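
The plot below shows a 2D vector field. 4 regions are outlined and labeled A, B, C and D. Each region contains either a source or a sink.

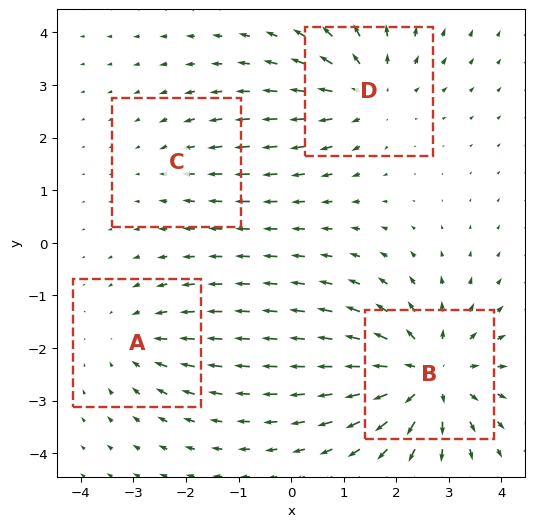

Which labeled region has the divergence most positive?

B

Divergence at each region's feature centre — A: about -3, B: about +6, C: about -2, D: about +4. Region B is most positive.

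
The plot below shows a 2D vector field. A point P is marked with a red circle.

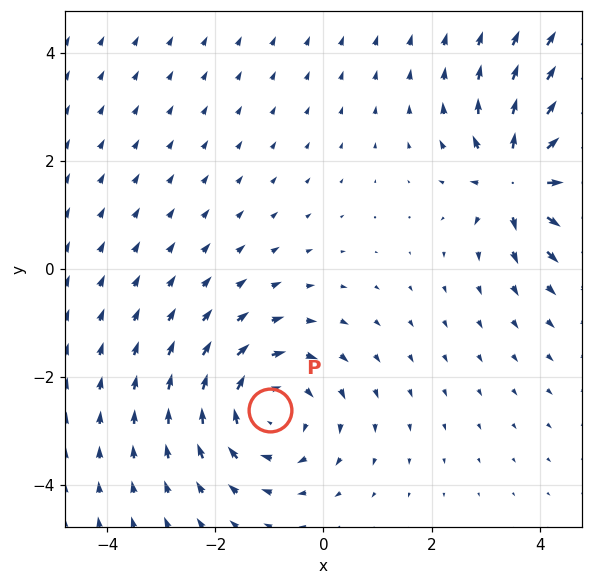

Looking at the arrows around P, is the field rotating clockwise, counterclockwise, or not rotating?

Near P at (-1.0, -2.6) the arrows circulate clockwise. The curl (z-component) there is about -4; negative curl means clockwise rotation.

clockwise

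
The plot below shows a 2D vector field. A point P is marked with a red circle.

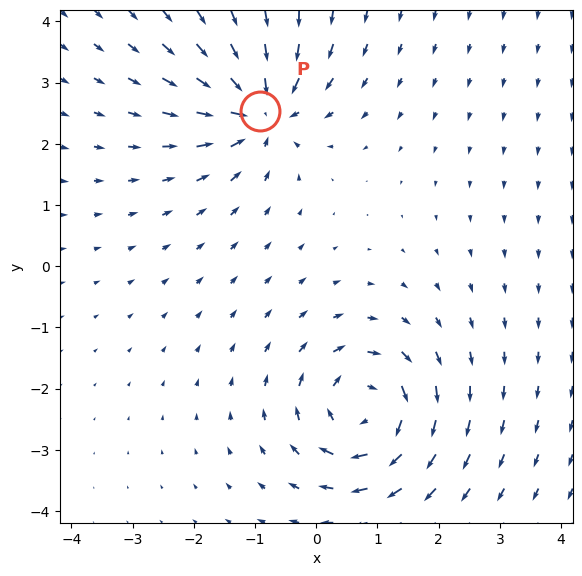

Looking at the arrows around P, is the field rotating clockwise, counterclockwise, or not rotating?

not rotating

Near P at (-0.9, 2.5) the arrows show no circulation. The curl there is ≈0.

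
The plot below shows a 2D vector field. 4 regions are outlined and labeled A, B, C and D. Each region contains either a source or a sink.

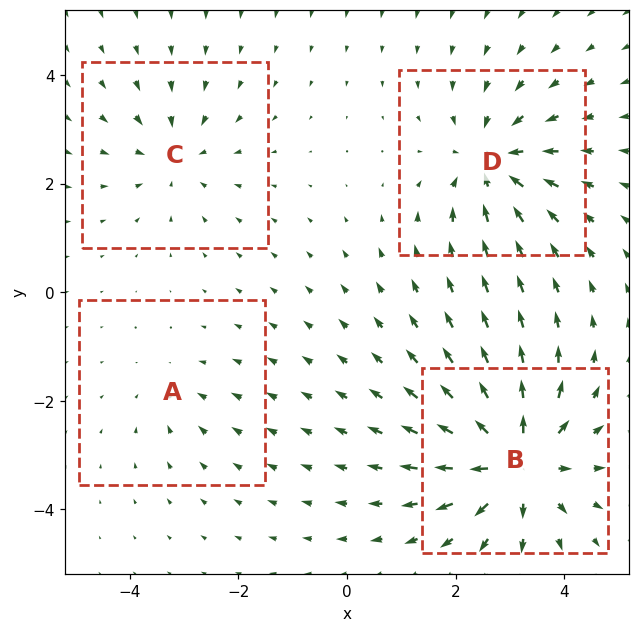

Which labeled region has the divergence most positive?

B

Divergence at each region's feature centre — A: about -2, B: about +7, C: about -3, D: about -5. Region B is most positive.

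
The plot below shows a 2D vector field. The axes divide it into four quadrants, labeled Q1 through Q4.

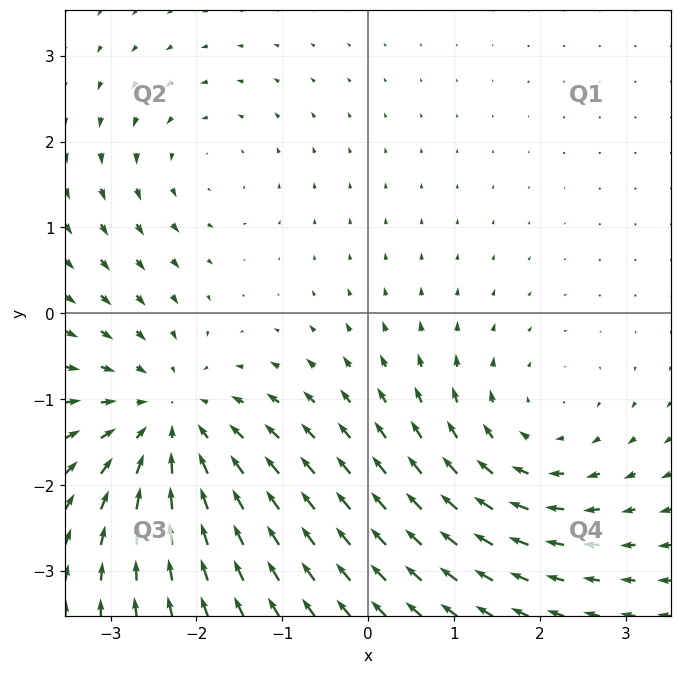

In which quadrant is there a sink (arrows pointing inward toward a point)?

Q3

The sink sits at approximately (-2.3, -1.3), which lies in quadrant Q3. The divergence there is about -4, negative as expected for a sink.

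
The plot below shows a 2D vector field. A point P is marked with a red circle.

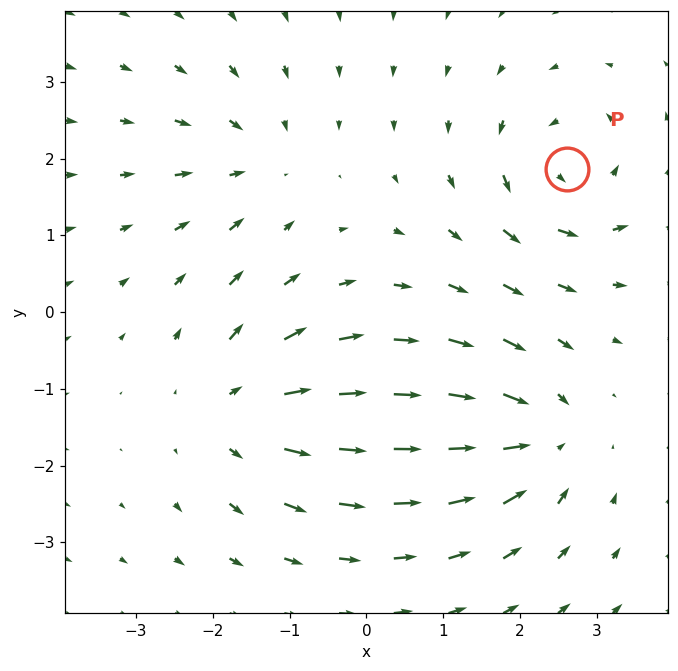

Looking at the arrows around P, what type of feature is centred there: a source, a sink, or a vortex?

vortex

At P (2.6, 1.9) the arrows circulate counterclockwise. Divergence ≈0, curl about +6 — near-zero divergence with nonzero curl is a vortex.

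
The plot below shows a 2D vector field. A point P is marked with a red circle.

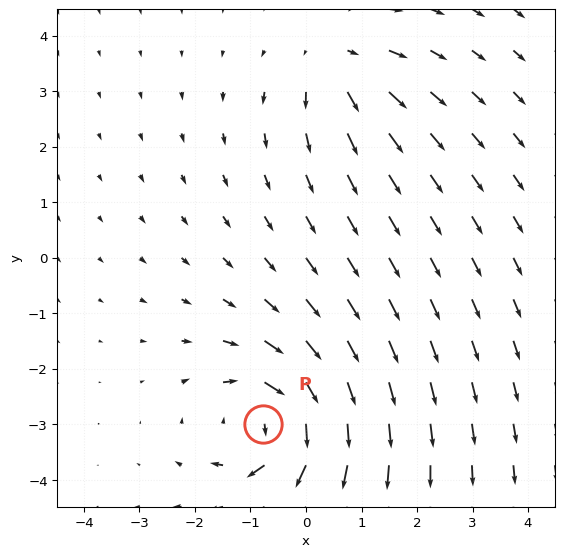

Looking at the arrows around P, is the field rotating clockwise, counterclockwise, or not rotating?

clockwise

Near P at (-0.8, -3.0) the arrows circulate clockwise. The curl (z-component) there is about -5; negative curl means clockwise rotation.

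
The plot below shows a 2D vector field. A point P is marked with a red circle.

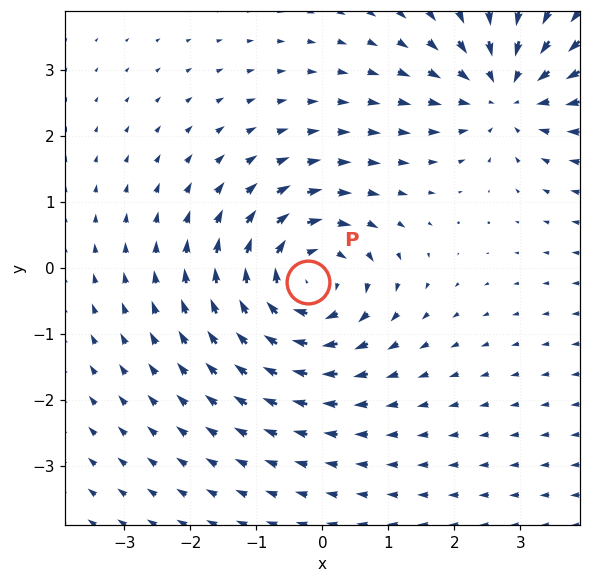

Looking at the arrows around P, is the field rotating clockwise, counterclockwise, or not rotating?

clockwise

Near P at (-0.2, -0.2) the arrows circulate clockwise. The curl (z-component) there is about -5; negative curl means clockwise rotation.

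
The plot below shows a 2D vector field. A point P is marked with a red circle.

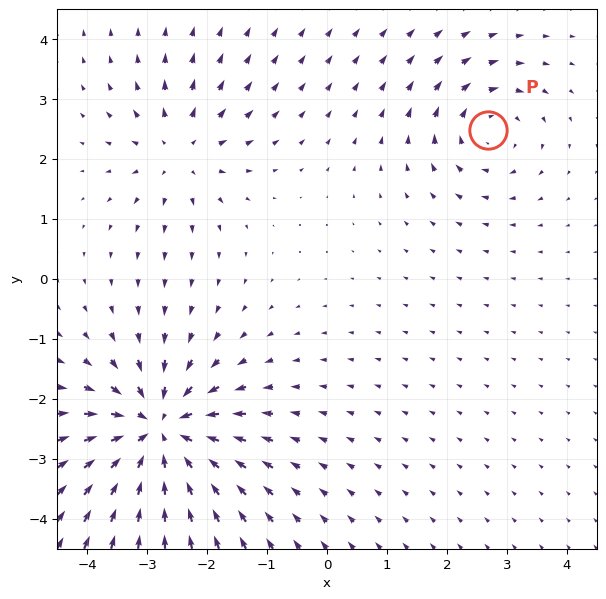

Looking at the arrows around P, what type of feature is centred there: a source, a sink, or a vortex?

At P (2.7, 2.5) the arrows circulate clockwise. Divergence ≈0, curl about -3 — near-zero divergence with nonzero curl is a vortex.

vortex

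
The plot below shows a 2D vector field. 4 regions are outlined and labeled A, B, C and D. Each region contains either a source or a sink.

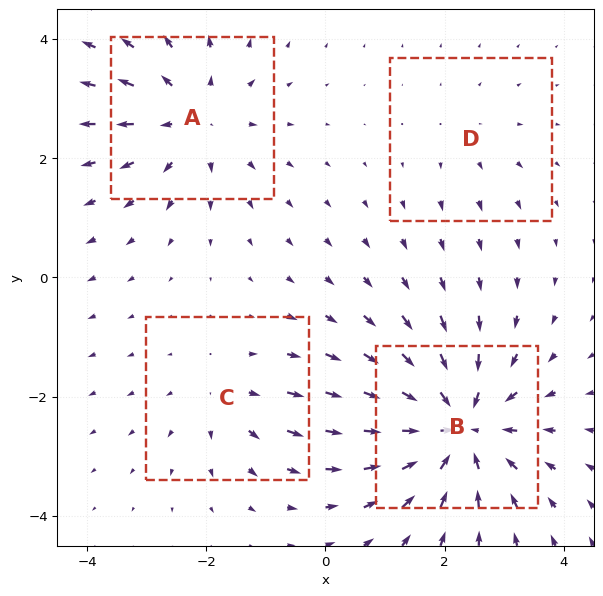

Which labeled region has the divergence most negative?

Divergence at each region's feature centre — A: about +5, B: about -7, C: about +3, D: about +2. Region B is most negative.

B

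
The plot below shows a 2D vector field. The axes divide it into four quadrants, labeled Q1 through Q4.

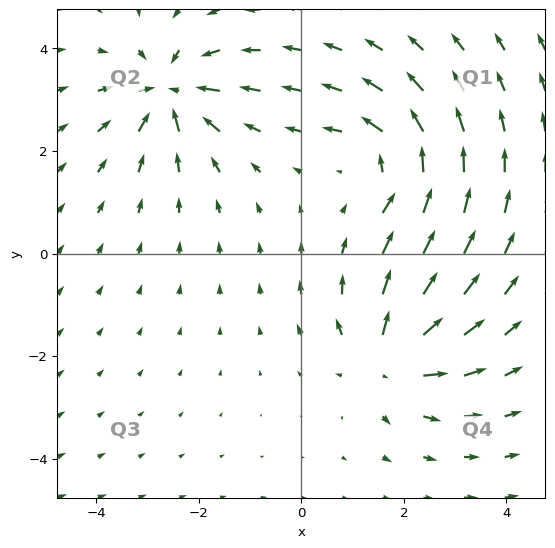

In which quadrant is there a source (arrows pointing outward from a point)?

Q4

The source sits at approximately (1.7, -2.1), which lies in quadrant Q4. The divergence there is about +5, positive as expected for a source.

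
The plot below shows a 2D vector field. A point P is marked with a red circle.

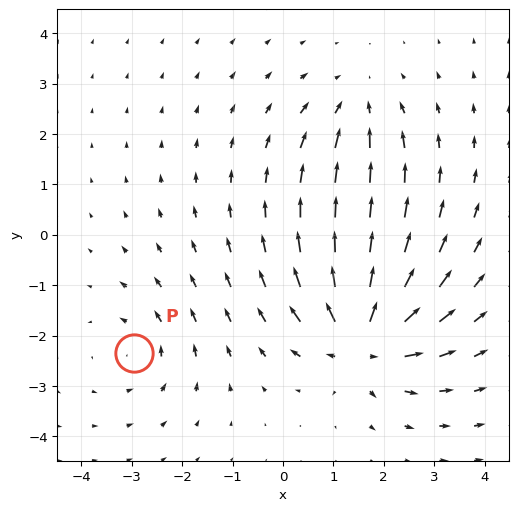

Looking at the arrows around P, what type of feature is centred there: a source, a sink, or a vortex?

At P (-3.0, -2.3) the arrows circulate counterclockwise. Divergence ≈0, curl about +2 — near-zero divergence with nonzero curl is a vortex.

vortex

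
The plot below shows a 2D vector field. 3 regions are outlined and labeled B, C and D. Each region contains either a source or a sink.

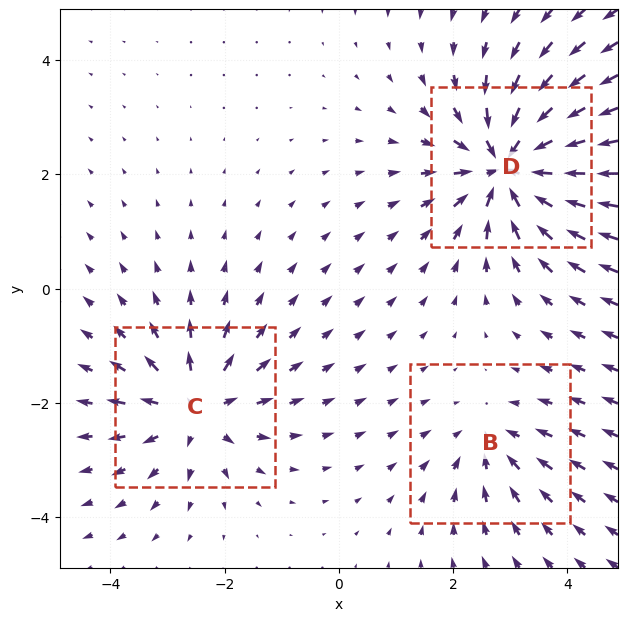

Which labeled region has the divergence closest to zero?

Divergence at each region's feature centre — B: about -2, C: about +4, D: about -5. Region B is closest to zero.

B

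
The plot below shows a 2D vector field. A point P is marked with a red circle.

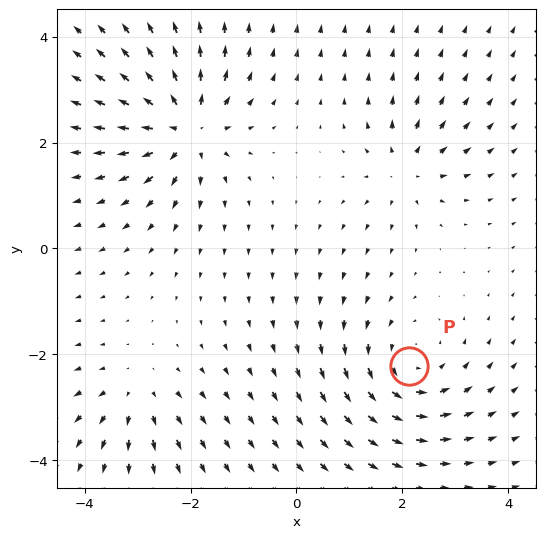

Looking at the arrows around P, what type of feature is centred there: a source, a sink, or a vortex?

vortex

At P (2.1, -2.2) the arrows circulate counterclockwise. Divergence ≈0, curl about +4 — near-zero divergence with nonzero curl is a vortex.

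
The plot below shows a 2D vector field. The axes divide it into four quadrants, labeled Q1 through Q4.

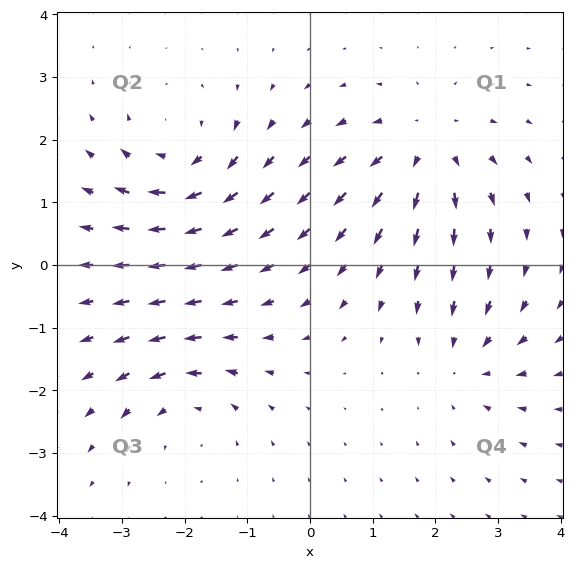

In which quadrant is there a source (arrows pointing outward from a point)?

The source sits at approximately (1.9, 1.9), which lies in quadrant Q1. The divergence there is about +5, positive as expected for a source.

Q1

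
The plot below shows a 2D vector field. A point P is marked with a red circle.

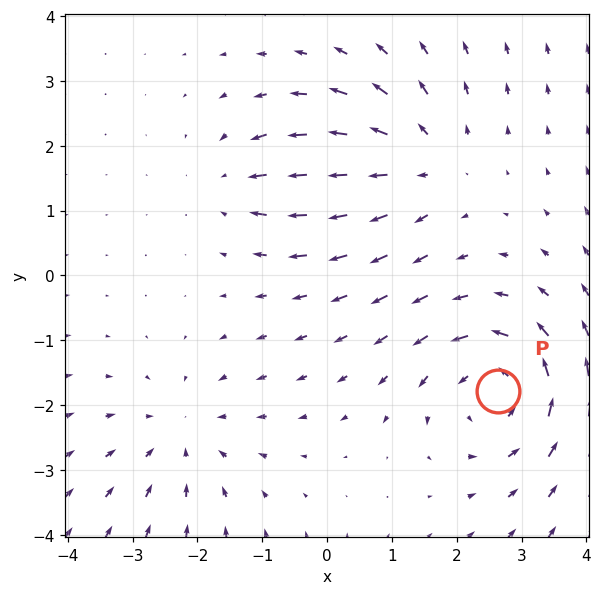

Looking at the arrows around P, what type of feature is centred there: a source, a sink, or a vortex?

At P (2.6, -1.8) the arrows circulate counterclockwise. Divergence ≈0, curl about +5 — near-zero divergence with nonzero curl is a vortex.

vortex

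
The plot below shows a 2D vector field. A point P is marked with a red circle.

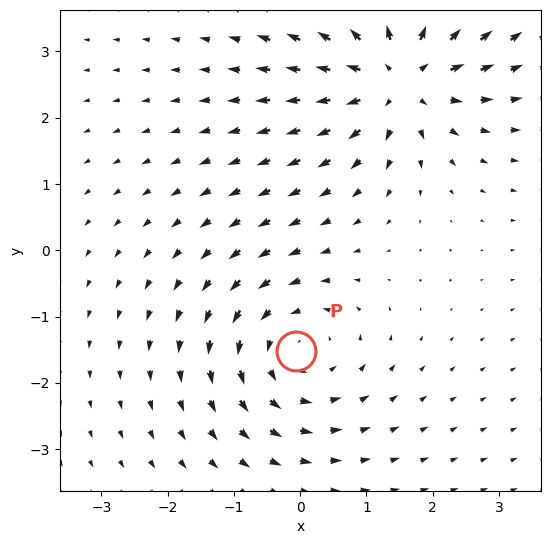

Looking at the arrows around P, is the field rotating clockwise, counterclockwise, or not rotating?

counterclockwise

Near P at (-0.1, -1.5) the arrows circulate counterclockwise. The curl (z-component) there is about +4; positive curl means counterclockwise rotation.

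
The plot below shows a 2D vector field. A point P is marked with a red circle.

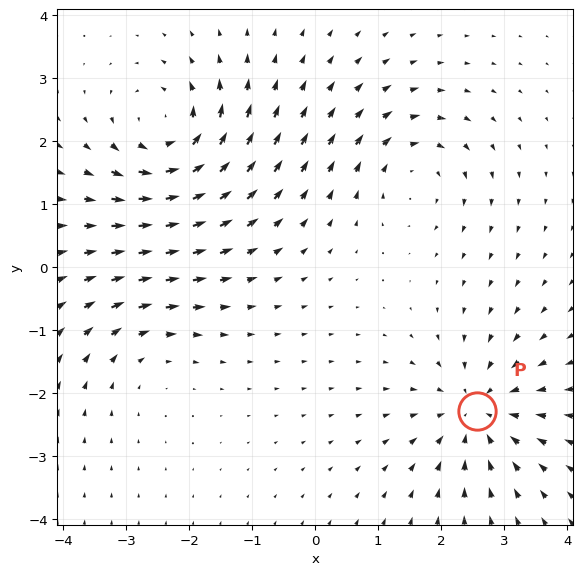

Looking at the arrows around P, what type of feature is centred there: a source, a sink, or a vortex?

At P (2.6, -2.3) the arrows converge inward. Divergence about -5, curl ≈0 — negative divergence with near-zero curl is a sink.

sink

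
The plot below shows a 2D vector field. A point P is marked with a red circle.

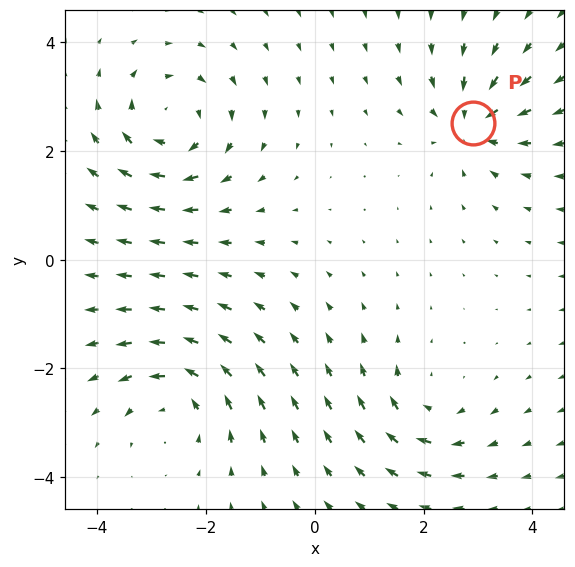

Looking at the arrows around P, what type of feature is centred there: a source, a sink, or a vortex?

sink

At P (2.9, 2.5) the arrows converge inward. Divergence about -5, curl ≈0 — negative divergence with near-zero curl is a sink.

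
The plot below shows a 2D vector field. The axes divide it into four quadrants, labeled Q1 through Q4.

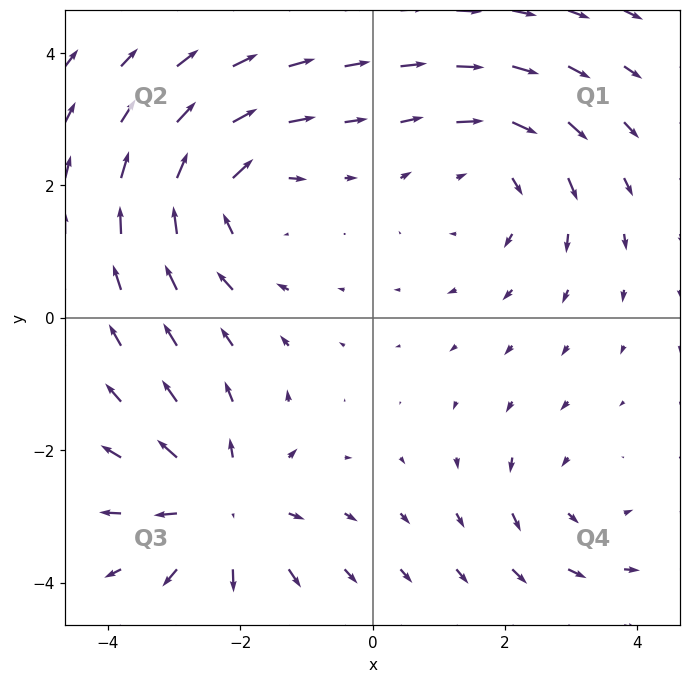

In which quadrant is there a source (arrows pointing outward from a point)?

The source sits at approximately (-2.3, -2.9), which lies in quadrant Q3. The divergence there is about +4, positive as expected for a source.

Q3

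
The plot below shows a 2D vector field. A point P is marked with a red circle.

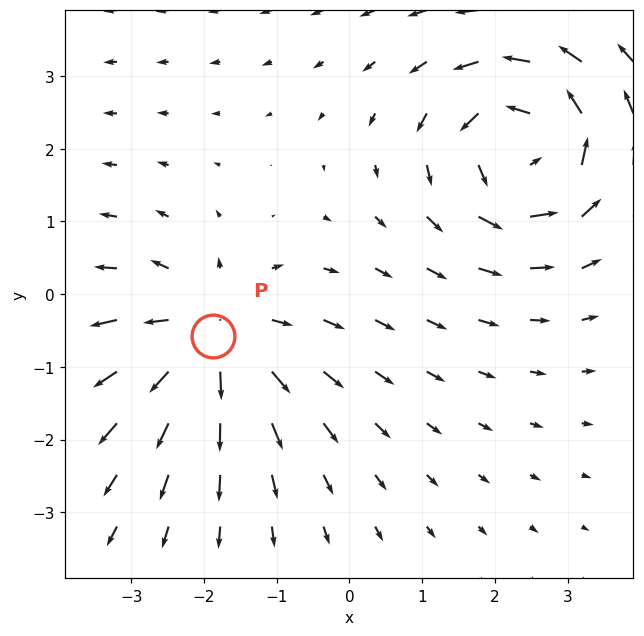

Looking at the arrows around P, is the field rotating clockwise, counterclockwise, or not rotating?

not rotating

Near P at (-1.9, -0.6) the arrows show no circulation. The curl there is ≈0.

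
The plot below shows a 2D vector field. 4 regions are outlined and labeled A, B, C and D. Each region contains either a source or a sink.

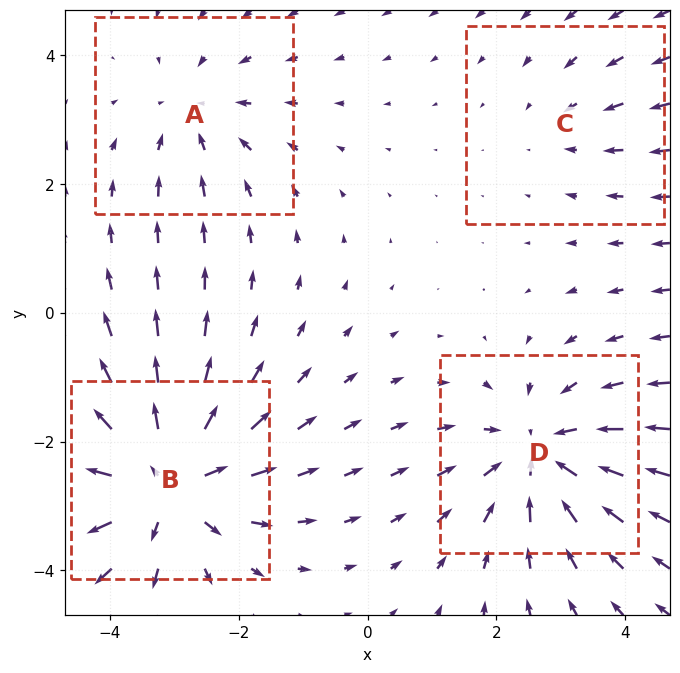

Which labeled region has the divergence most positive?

Divergence at each region's feature centre — A: about -3, B: about +6, C: about -2, D: about -5. Region B is most positive.

B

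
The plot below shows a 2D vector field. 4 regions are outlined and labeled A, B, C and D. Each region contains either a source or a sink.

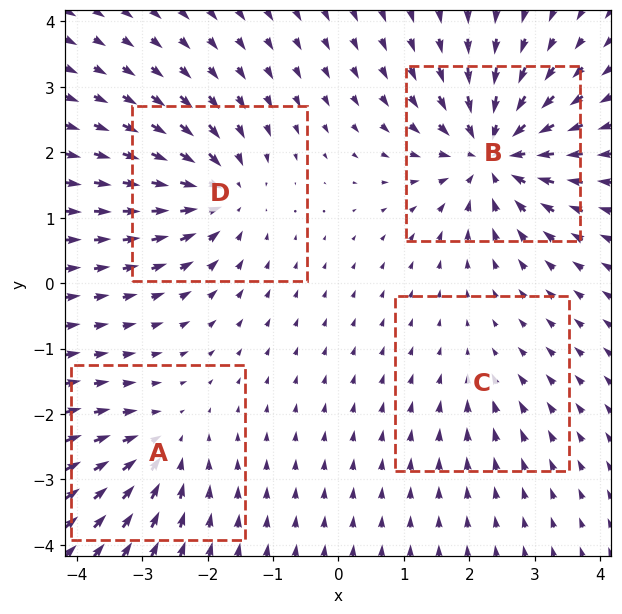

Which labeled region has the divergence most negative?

Divergence at each region's feature centre — A: about -4, B: about -8, C: about -2, D: about -6. Region B is most negative.

B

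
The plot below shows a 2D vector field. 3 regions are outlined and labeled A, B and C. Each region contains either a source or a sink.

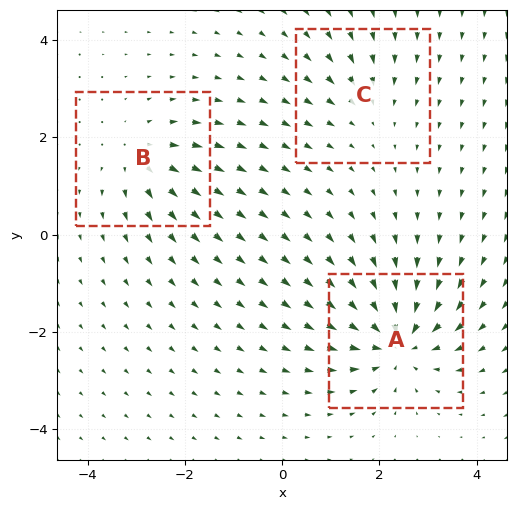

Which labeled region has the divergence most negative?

Divergence at each region's feature centre — A: about -5, B: about +3, C: about -2. Region A is most negative.

A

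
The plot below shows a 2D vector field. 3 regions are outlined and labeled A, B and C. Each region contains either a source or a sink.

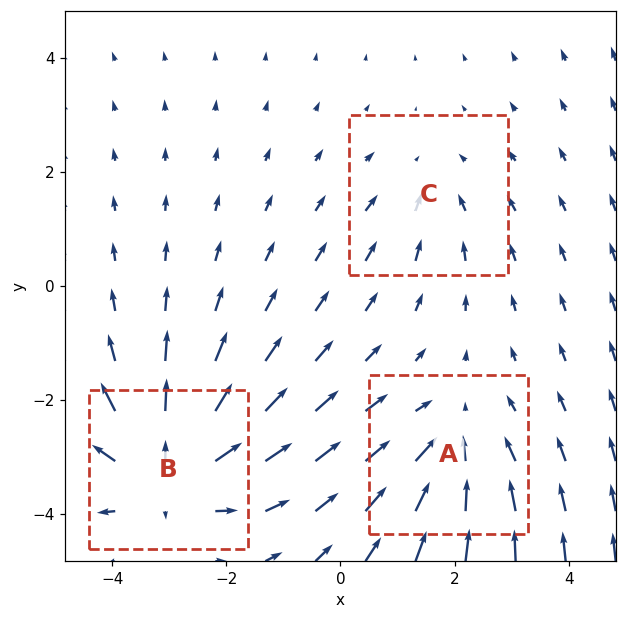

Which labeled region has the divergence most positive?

Divergence at each region's feature centre — A: about -3, B: about +5, C: about -2. Region B is most positive.

B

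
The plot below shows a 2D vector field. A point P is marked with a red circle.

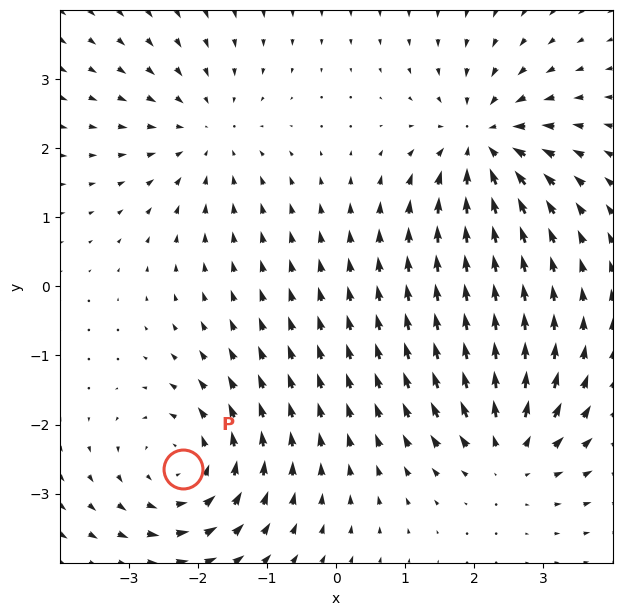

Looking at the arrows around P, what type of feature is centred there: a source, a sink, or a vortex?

vortex

At P (-2.2, -2.6) the arrows circulate counterclockwise. Divergence ≈0, curl about +4 — near-zero divergence with nonzero curl is a vortex.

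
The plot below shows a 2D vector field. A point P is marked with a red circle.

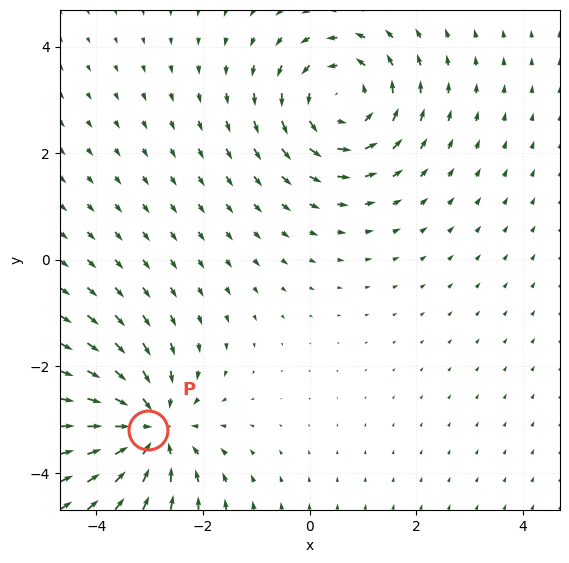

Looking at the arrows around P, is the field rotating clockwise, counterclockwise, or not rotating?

Near P at (-3.0, -3.2) the arrows show no circulation. The curl there is ≈0.

not rotating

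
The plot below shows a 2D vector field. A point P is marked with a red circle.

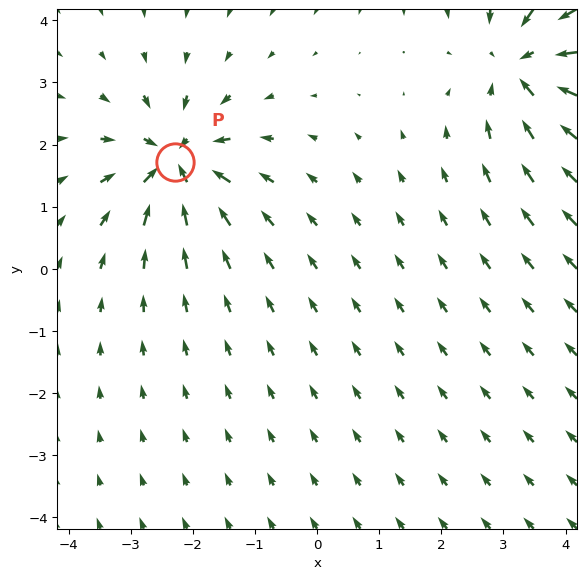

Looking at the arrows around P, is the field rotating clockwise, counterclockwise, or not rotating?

Near P at (-2.3, 1.7) the arrows show no circulation. The curl there is ≈0.

not rotating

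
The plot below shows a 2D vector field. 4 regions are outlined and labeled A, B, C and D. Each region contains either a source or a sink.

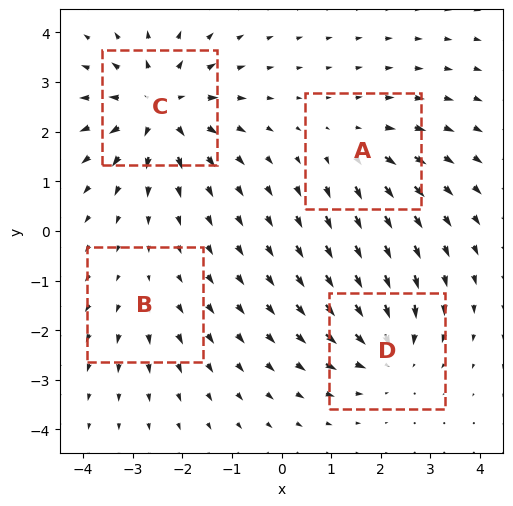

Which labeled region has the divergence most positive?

Divergence at each region's feature centre — A: about +3, B: about +2, C: about +6, D: about -5. Region C is most positive.

C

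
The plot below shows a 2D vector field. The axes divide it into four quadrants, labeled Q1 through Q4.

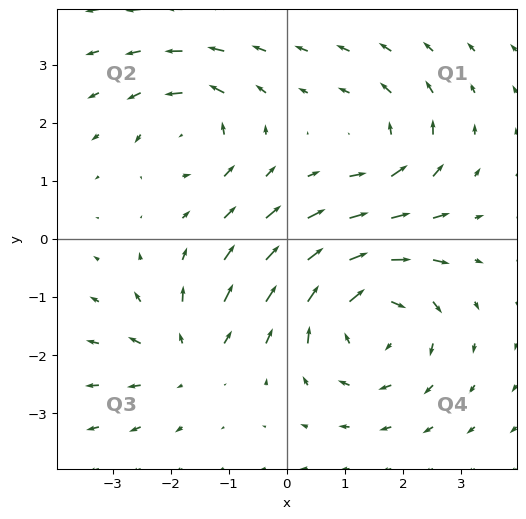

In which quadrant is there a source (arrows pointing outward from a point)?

Q3

The source sits at approximately (-1.7, -2.0), which lies in quadrant Q3. The divergence there is about +3, positive as expected for a source.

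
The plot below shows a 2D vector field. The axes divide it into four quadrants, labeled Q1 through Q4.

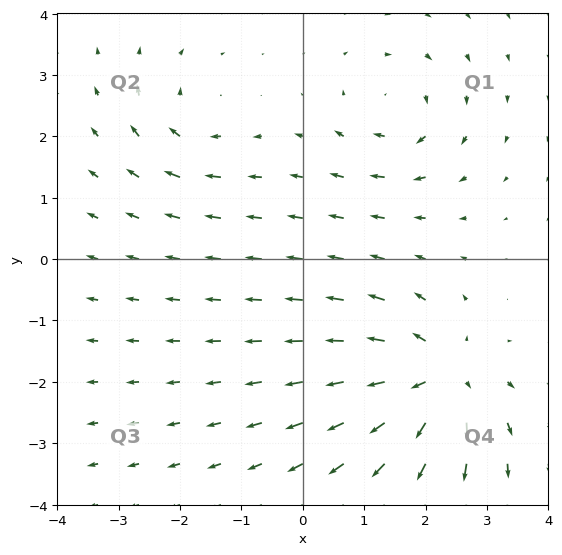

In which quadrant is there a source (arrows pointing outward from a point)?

Q4

The source sits at approximately (2.2, -2.0), which lies in quadrant Q4. The divergence there is about +6, positive as expected for a source.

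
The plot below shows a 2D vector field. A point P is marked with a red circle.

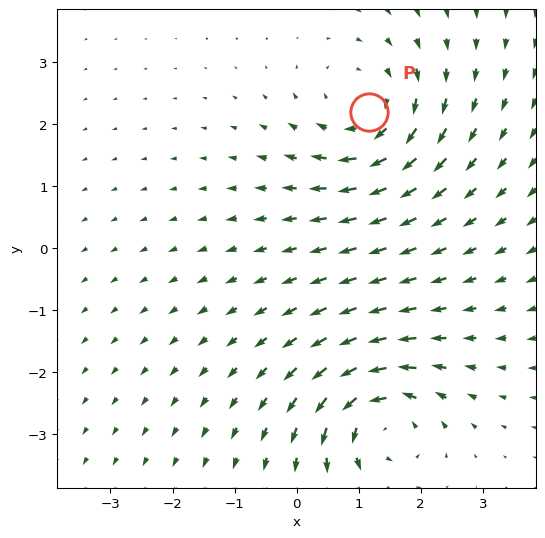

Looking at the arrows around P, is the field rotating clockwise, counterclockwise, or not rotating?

Near P at (1.2, 2.2) the arrows circulate clockwise. The curl (z-component) there is about -3; negative curl means clockwise rotation.

clockwise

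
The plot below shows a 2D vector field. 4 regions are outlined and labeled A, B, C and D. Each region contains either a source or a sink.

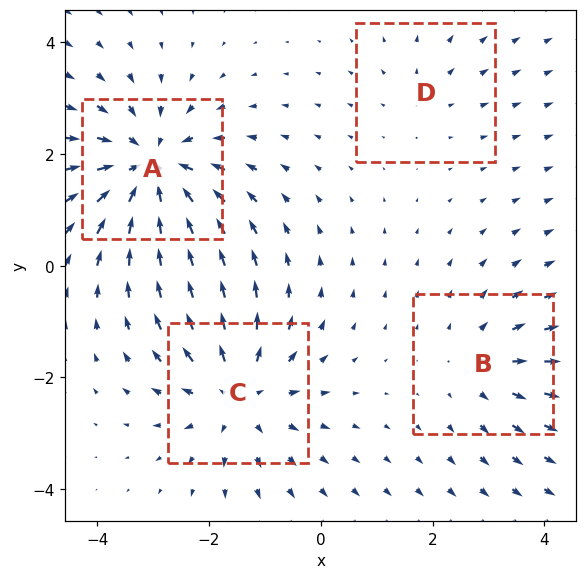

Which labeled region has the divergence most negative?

A

Divergence at each region's feature centre — A: about -6, B: about +3, C: about +5, D: about +2. Region A is most negative.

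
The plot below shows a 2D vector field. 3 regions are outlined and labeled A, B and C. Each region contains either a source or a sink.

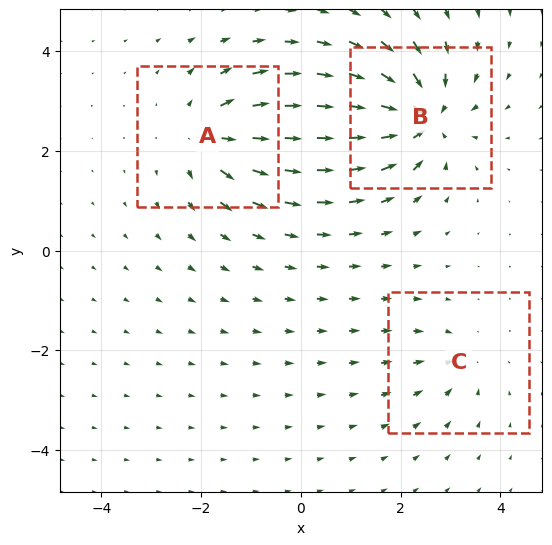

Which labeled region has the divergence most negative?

B

Divergence at each region's feature centre — A: about +4, B: about -6, C: about -2. Region B is most negative.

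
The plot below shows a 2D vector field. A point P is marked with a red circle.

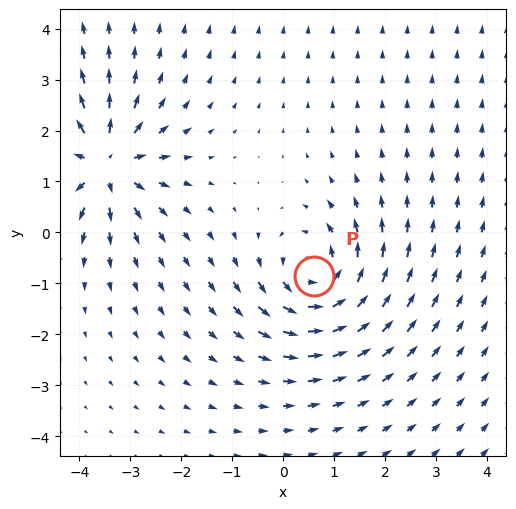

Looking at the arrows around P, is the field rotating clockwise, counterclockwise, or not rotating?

counterclockwise

Near P at (0.6, -0.8) the arrows circulate counterclockwise. The curl (z-component) there is about +6; positive curl means counterclockwise rotation.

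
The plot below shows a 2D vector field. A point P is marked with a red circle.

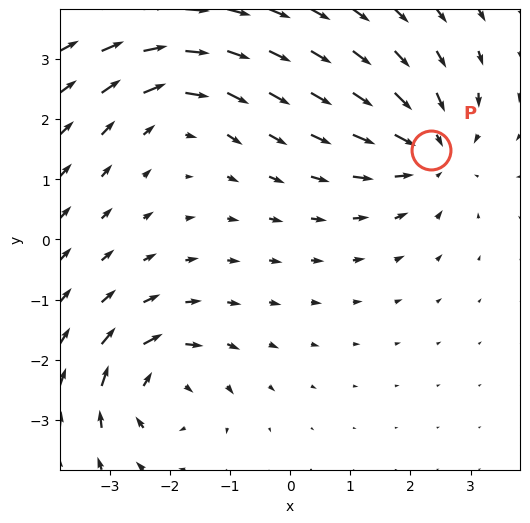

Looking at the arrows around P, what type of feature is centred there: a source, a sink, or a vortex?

At P (2.3, 1.5) the arrows converge inward. Divergence about -5, curl ≈0 — negative divergence with near-zero curl is a sink.

sink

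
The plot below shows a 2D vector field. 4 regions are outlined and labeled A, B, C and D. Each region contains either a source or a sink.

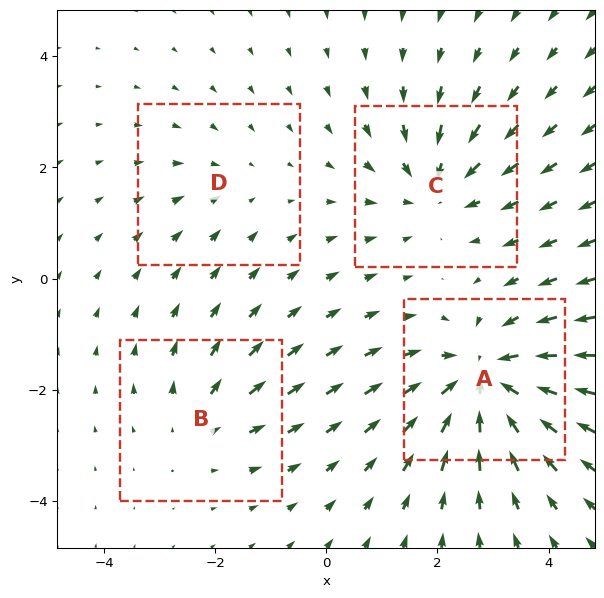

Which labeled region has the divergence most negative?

Divergence at each region's feature centre — A: about -7, B: about +3, C: about -4, D: about -2. Region A is most negative.

A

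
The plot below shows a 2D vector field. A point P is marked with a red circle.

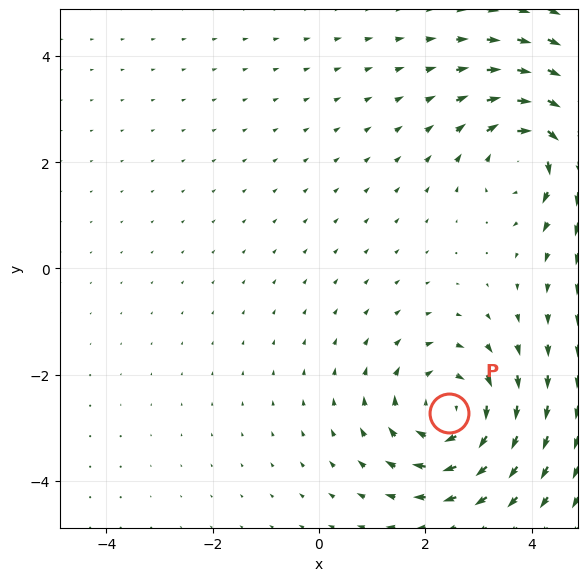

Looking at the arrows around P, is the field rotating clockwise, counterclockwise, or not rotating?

clockwise

Near P at (2.5, -2.7) the arrows circulate clockwise. The curl (z-component) there is about -5; negative curl means clockwise rotation.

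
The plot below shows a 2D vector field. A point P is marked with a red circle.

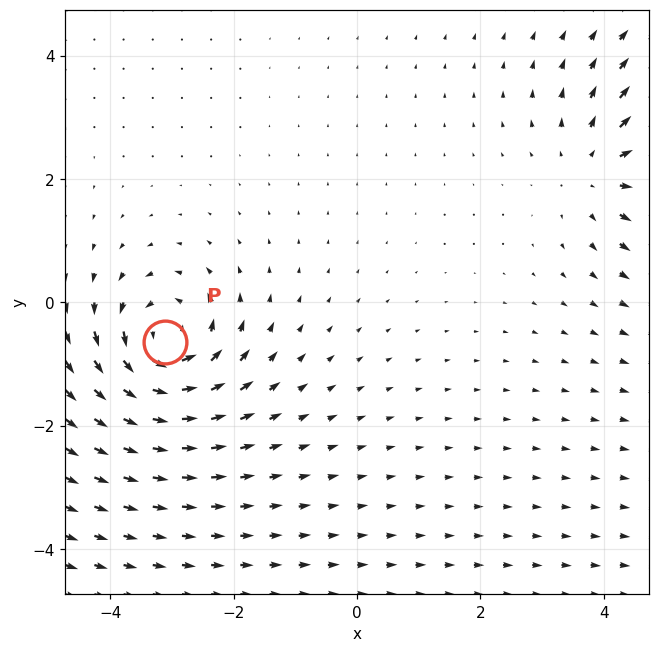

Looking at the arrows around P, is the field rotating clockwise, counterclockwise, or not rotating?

counterclockwise

Near P at (-3.1, -0.6) the arrows circulate counterclockwise. The curl (z-component) there is about +5; positive curl means counterclockwise rotation.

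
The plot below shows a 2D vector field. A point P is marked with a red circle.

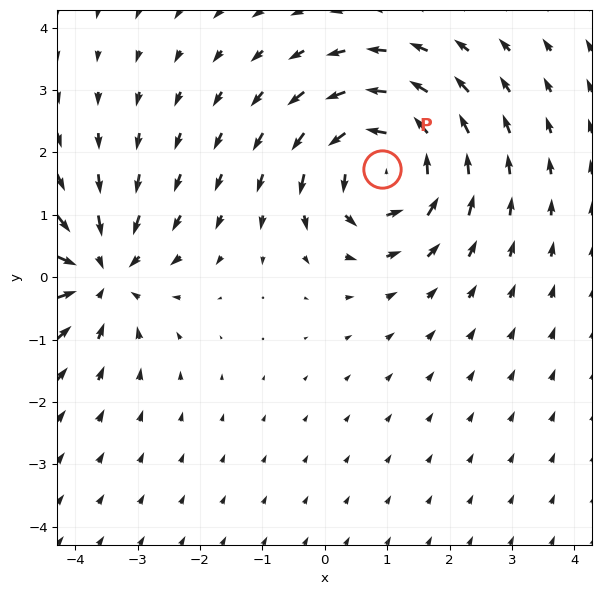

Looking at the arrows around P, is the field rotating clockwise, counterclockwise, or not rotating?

Near P at (0.9, 1.7) the arrows circulate counterclockwise. The curl (z-component) there is about +5; positive curl means counterclockwise rotation.

counterclockwise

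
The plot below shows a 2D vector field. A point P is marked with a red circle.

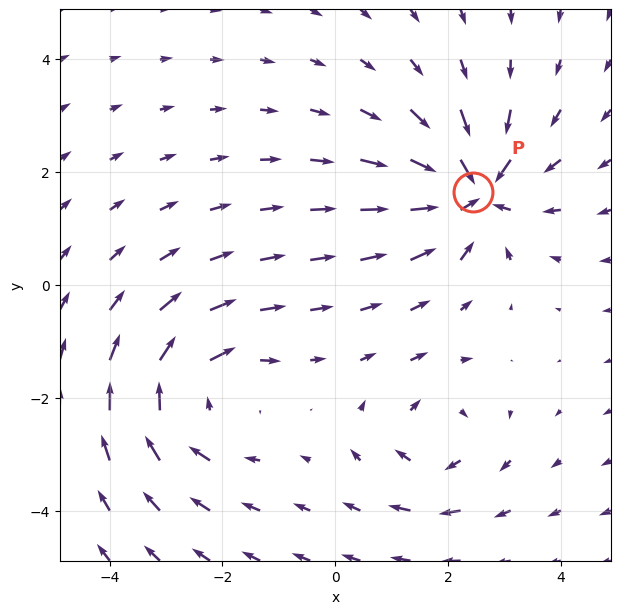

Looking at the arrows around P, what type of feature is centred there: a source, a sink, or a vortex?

sink

At P (2.4, 1.7) the arrows converge inward. Divergence about -6, curl ≈0 — negative divergence with near-zero curl is a sink.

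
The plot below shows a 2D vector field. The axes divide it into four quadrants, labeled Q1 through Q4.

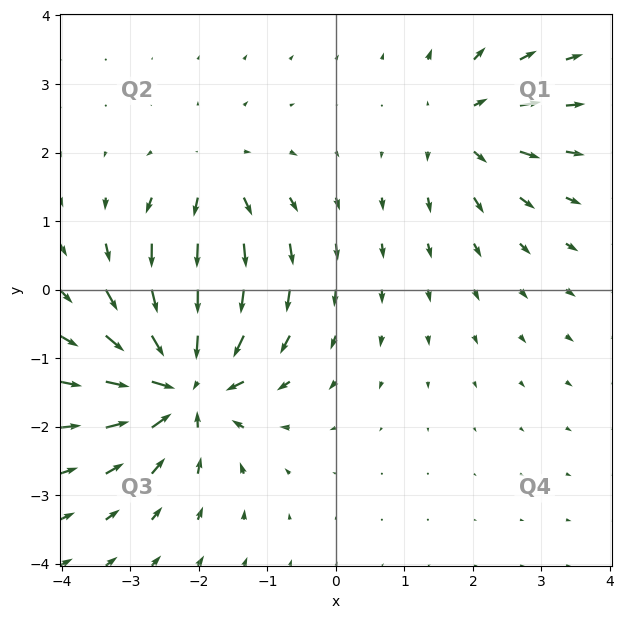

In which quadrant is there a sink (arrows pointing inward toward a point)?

Q3

The sink sits at approximately (-2.2, -1.3), which lies in quadrant Q3. The divergence there is about -6, negative as expected for a sink.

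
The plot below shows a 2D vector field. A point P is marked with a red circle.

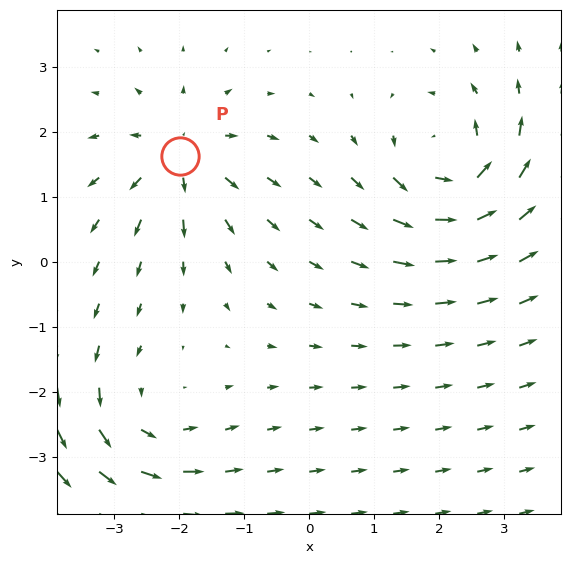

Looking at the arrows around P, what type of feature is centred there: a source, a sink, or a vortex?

source

At P (-2.0, 1.6) the arrows spread outward. Divergence about +5, curl ≈0 — positive divergence with near-zero curl is a source.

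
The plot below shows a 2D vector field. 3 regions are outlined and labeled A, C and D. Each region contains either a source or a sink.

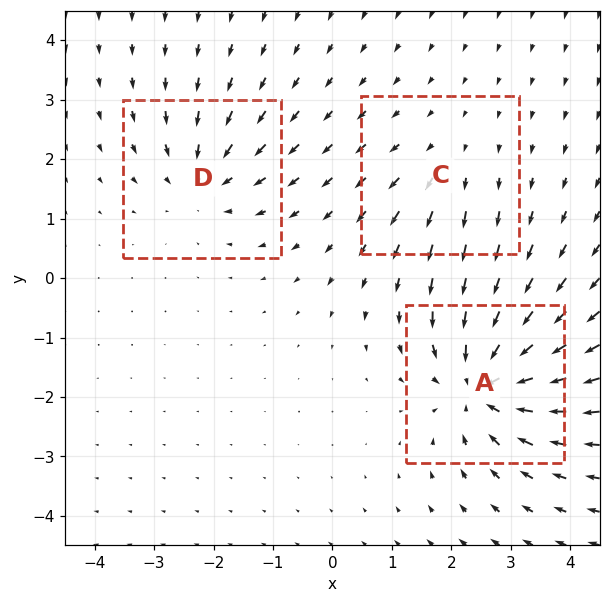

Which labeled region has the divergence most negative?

A

Divergence at each region's feature centre — A: about -6, C: about +2, D: about -4. Region A is most negative.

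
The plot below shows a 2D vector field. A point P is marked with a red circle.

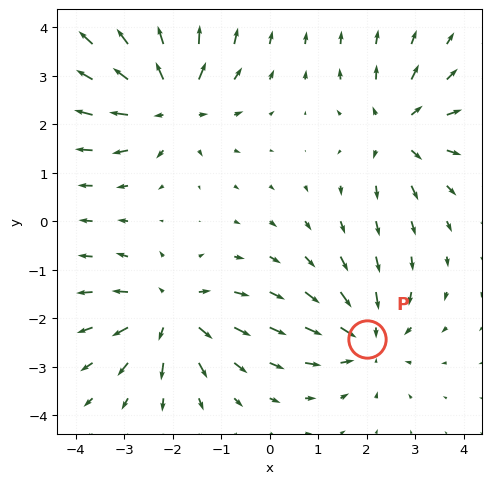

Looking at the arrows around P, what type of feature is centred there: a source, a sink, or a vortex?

sink

At P (2.0, -2.4) the arrows converge inward. Divergence about -3, curl ≈0 — negative divergence with near-zero curl is a sink.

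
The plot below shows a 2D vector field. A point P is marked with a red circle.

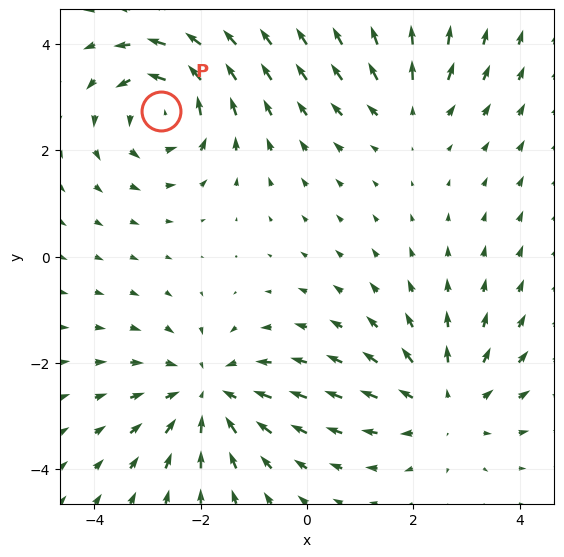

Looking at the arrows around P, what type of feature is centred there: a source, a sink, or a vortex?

At P (-2.7, 2.7) the arrows circulate counterclockwise. Divergence ≈0, curl about +5 — near-zero divergence with nonzero curl is a vortex.

vortex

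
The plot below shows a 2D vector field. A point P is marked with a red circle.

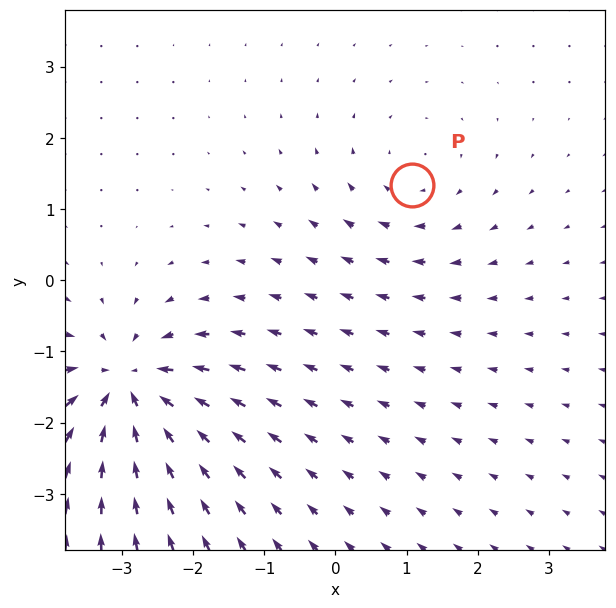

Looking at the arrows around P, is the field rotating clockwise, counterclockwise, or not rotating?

clockwise

Near P at (1.1, 1.3) the arrows circulate clockwise. The curl (z-component) there is about -2; negative curl means clockwise rotation.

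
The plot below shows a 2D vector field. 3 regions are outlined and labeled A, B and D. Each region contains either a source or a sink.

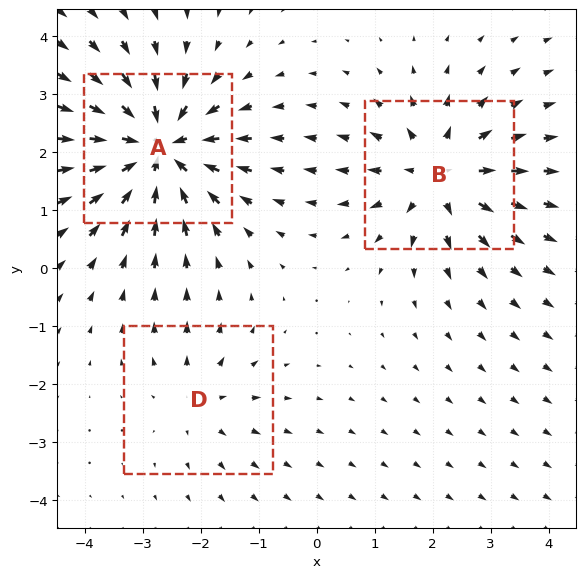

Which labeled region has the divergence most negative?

A

Divergence at each region's feature centre — A: about -5, B: about +4, D: about +2. Region A is most negative.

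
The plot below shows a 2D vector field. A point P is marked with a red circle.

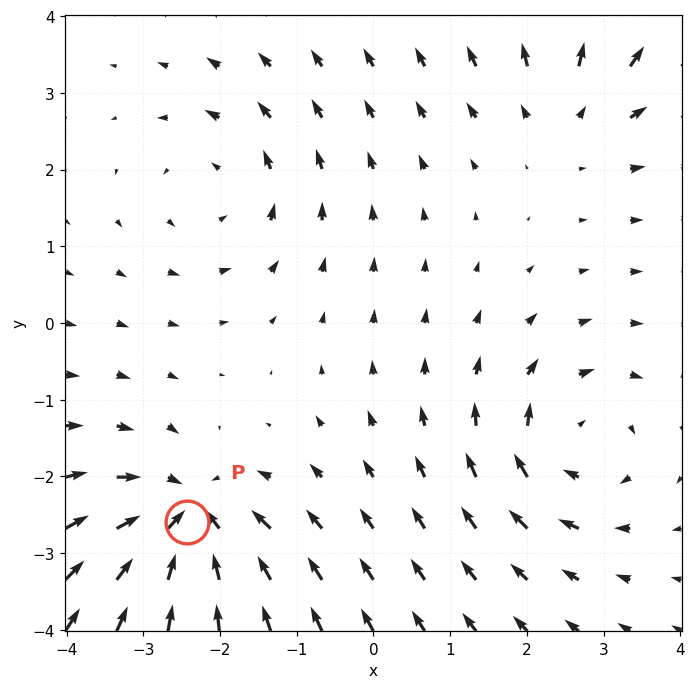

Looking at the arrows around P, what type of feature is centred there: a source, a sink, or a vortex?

sink

At P (-2.4, -2.6) the arrows converge inward. Divergence about -6, curl ≈0 — negative divergence with near-zero curl is a sink.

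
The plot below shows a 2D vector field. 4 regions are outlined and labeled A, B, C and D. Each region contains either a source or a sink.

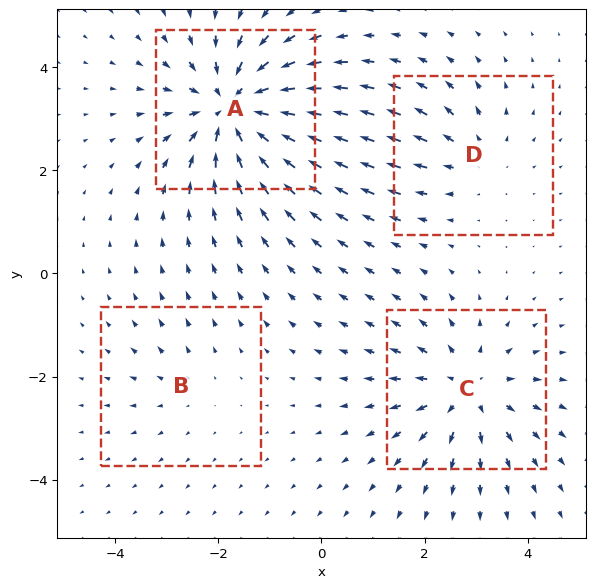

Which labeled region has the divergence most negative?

Divergence at each region's feature centre — A: about -7, B: about +2, C: about +5, D: about +3. Region A is most negative.

A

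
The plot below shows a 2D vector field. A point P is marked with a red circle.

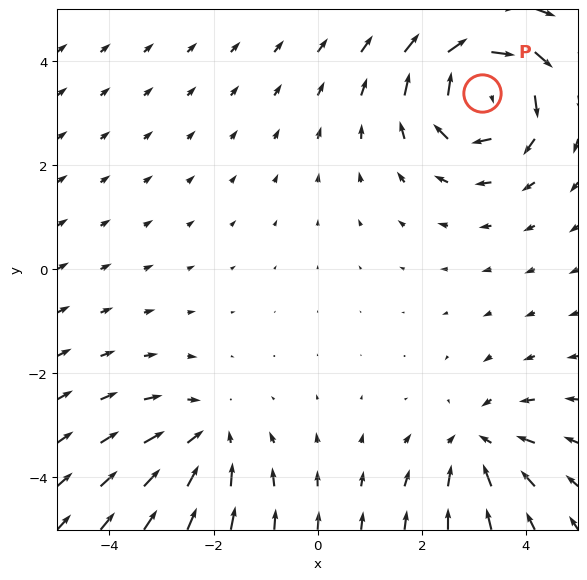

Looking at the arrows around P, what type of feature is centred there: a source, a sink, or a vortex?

vortex

At P (3.1, 3.4) the arrows circulate clockwise. Divergence ≈0, curl about -5 — near-zero divergence with nonzero curl is a vortex.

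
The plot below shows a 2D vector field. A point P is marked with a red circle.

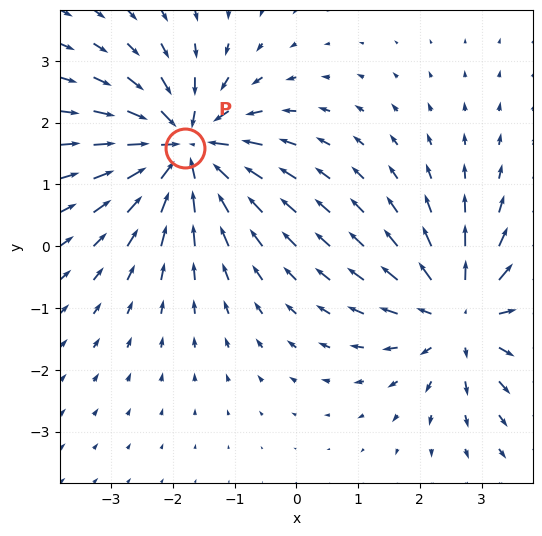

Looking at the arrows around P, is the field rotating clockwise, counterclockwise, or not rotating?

Near P at (-1.8, 1.6) the arrows show no circulation. The curl there is ≈0.

not rotating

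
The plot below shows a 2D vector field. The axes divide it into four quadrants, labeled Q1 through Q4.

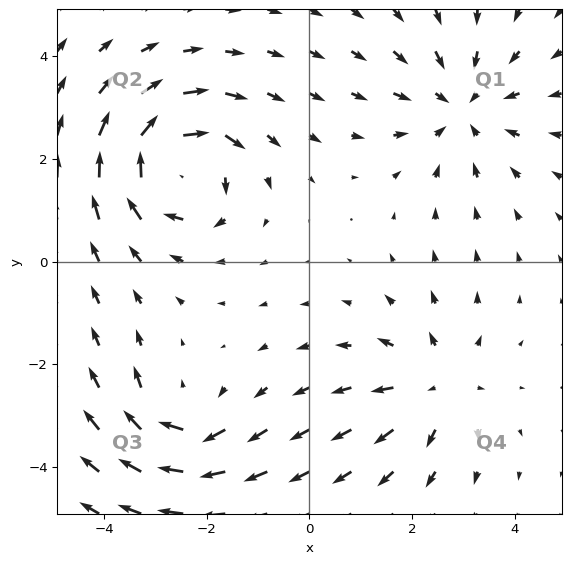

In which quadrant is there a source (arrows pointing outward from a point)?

The source sits at approximately (2.5, -2.4), which lies in quadrant Q4. The divergence there is about +3, positive as expected for a source.

Q4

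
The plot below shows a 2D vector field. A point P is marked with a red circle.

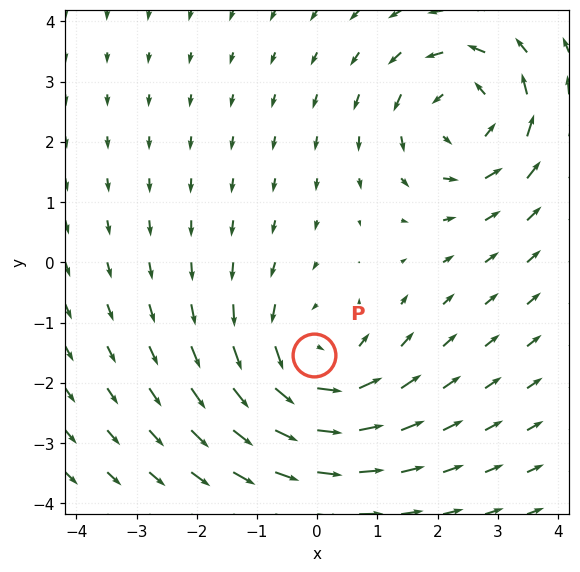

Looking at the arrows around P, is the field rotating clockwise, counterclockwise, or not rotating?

counterclockwise

Near P at (-0.0, -1.5) the arrows circulate counterclockwise. The curl (z-component) there is about +4; positive curl means counterclockwise rotation.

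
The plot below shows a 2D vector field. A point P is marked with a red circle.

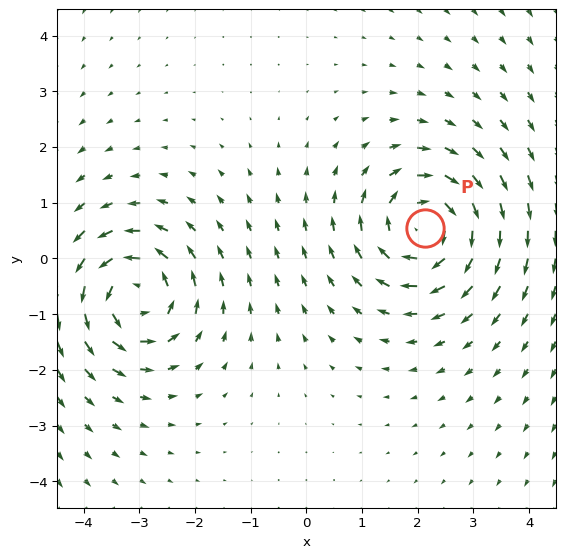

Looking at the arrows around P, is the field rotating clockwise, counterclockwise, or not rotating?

Near P at (2.1, 0.6) the arrows circulate clockwise. The curl (z-component) there is about -3; negative curl means clockwise rotation.

clockwise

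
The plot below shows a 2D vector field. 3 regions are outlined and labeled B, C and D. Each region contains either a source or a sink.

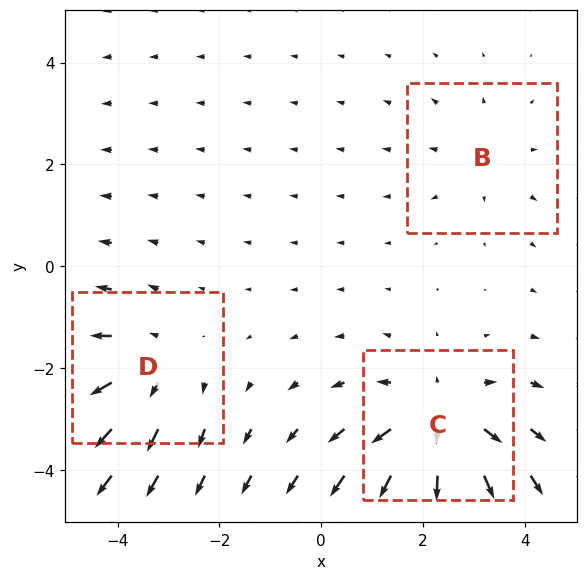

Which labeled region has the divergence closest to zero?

B

Divergence at each region's feature centre — B: about +2, C: about +4, D: about +3. Region B is closest to zero.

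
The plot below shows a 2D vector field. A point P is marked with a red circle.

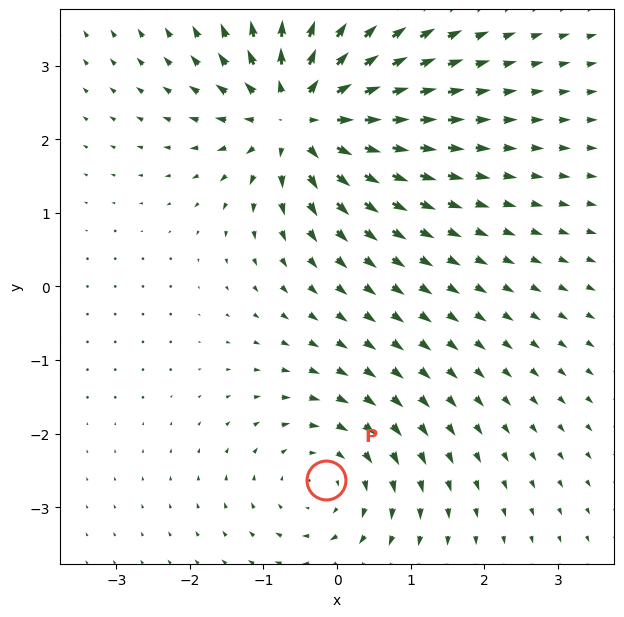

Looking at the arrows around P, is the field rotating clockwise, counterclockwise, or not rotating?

clockwise

Near P at (-0.2, -2.6) the arrows circulate clockwise. The curl (z-component) there is about -3; negative curl means clockwise rotation.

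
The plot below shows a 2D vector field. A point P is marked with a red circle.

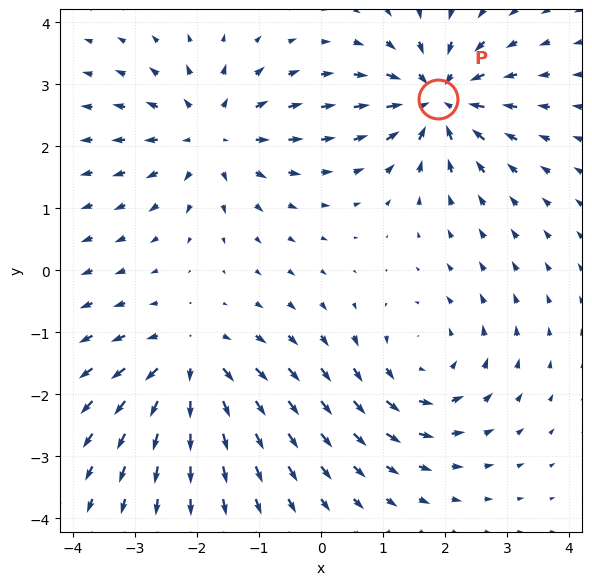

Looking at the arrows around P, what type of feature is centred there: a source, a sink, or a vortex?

At P (1.9, 2.8) the arrows converge inward. Divergence about -7, curl ≈0 — negative divergence with near-zero curl is a sink.

sink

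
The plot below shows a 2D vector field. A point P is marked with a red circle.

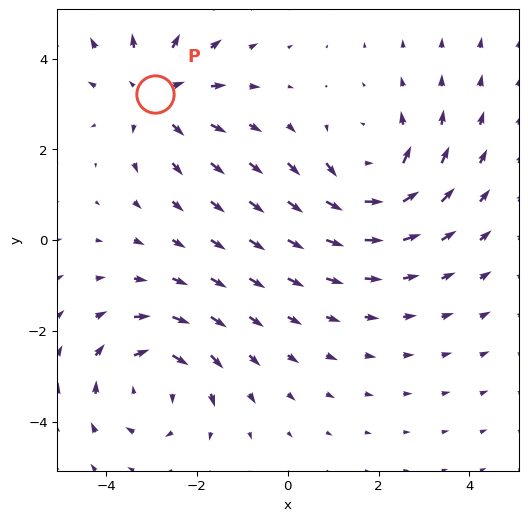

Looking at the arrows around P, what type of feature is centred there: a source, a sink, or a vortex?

source

At P (-2.9, 3.2) the arrows spread outward. Divergence about +4, curl ≈0 — positive divergence with near-zero curl is a source.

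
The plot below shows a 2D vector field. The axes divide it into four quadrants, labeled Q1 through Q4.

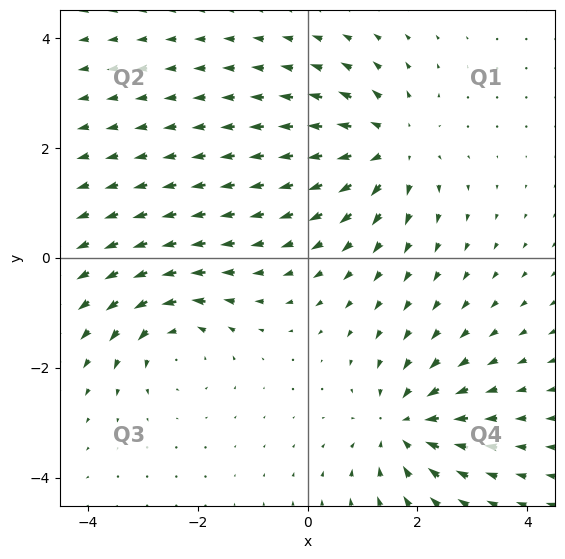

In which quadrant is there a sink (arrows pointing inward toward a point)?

The sink sits at approximately (1.8, -3.0), which lies in quadrant Q4. The divergence there is about -4, negative as expected for a sink.

Q4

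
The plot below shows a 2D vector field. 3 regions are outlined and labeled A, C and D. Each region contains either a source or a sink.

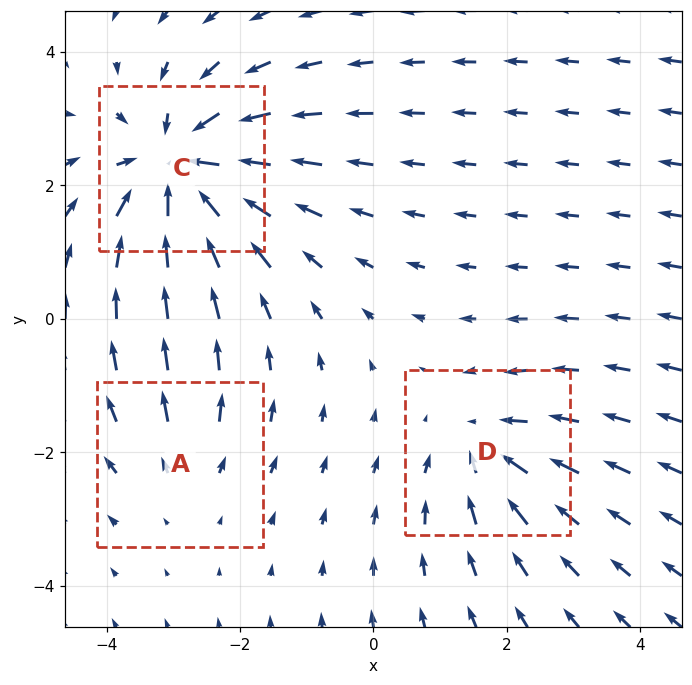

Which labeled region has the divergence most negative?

Divergence at each region's feature centre — A: about +2, C: about -5, D: about -3. Region C is most negative.

C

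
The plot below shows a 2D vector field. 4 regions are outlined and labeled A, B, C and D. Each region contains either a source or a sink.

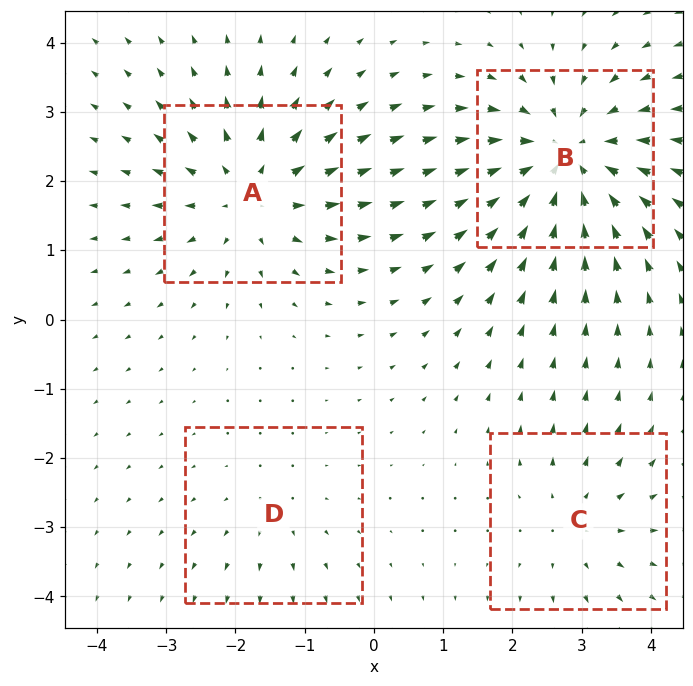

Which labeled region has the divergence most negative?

Divergence at each region's feature centre — A: about +5, B: about -6, C: about +3, D: about +2. Region B is most negative.

B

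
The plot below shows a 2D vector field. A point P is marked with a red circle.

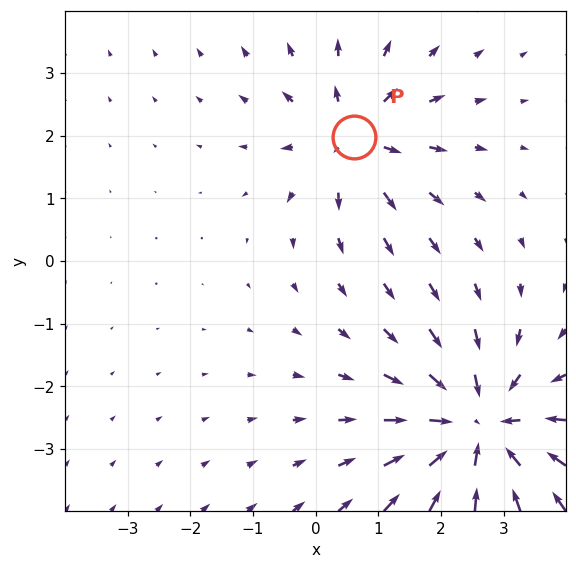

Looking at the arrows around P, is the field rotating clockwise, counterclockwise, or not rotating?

Near P at (0.6, 2.0) the arrows show no circulation. The curl there is ≈0.

not rotating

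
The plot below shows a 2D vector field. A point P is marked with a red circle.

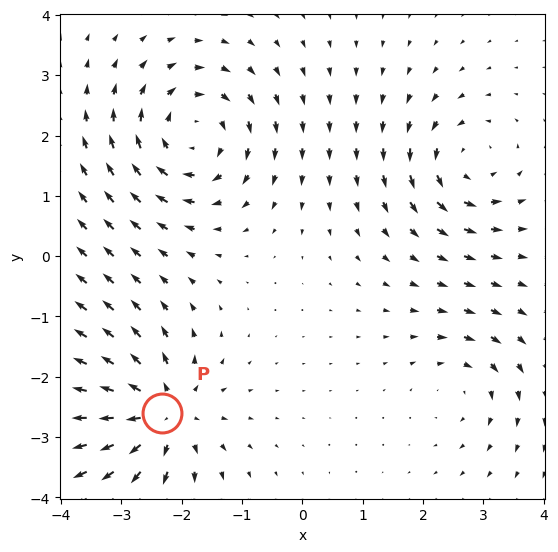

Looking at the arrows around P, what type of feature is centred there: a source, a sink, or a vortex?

At P (-2.3, -2.6) the arrows spread outward. Divergence about +6, curl ≈0 — positive divergence with near-zero curl is a source.

source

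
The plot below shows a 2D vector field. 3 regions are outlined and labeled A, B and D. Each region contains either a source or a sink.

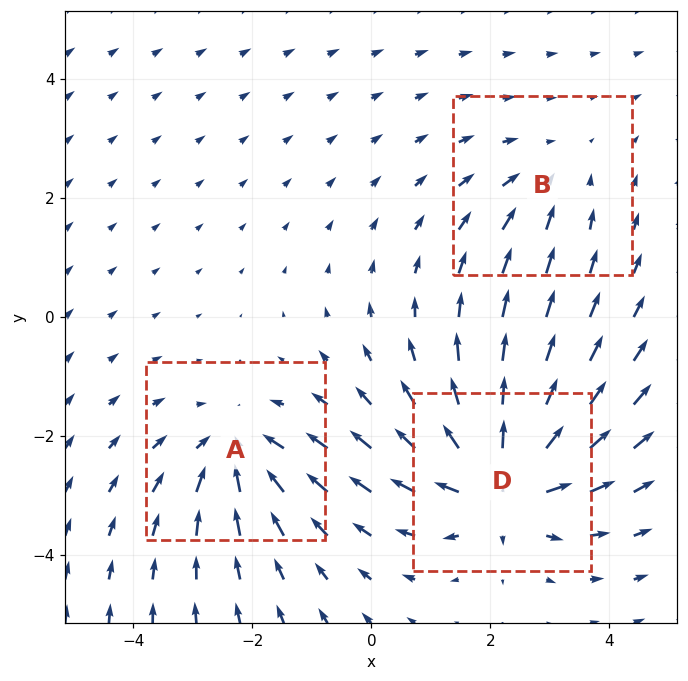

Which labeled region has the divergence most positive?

D

Divergence at each region's feature centre — A: about -3, B: about -2, D: about +5. Region D is most positive.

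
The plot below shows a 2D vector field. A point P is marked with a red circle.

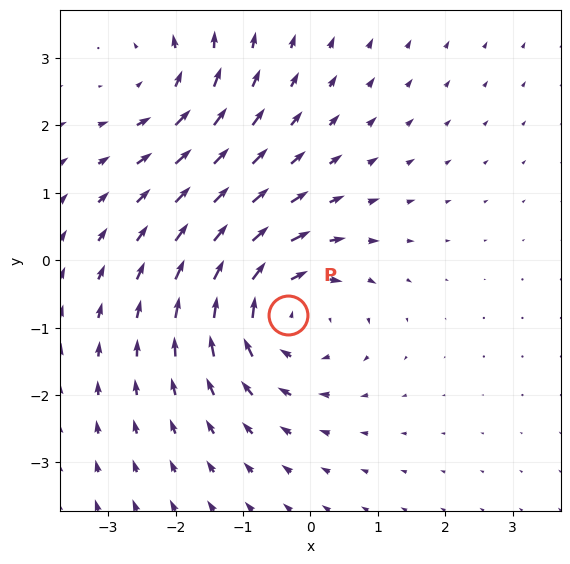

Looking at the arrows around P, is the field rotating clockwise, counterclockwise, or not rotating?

Near P at (-0.3, -0.8) the arrows circulate clockwise. The curl (z-component) there is about -4; negative curl means clockwise rotation.

clockwise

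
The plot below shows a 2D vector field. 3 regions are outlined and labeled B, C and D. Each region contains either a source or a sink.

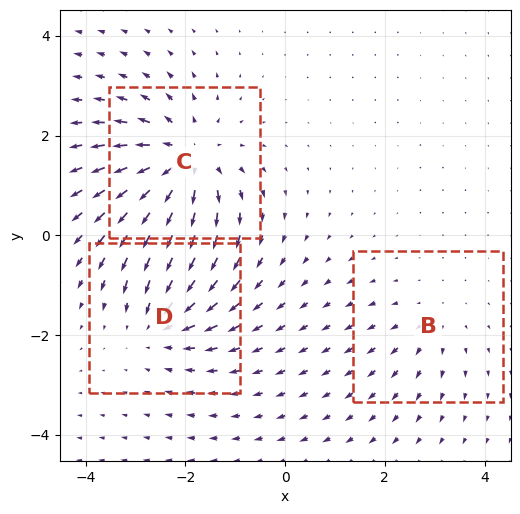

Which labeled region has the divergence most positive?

C

Divergence at each region's feature centre — B: about +2, C: about +5, D: about -3. Region C is most positive.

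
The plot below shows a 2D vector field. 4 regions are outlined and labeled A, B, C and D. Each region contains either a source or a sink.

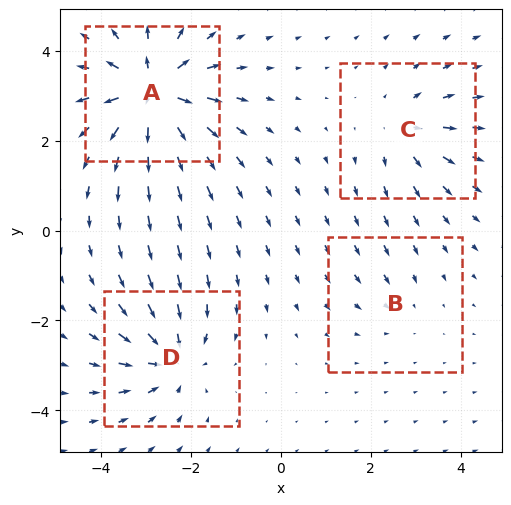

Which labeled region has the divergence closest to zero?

B

Divergence at each region's feature centre — A: about +9, B: about -2, C: about +4, D: about -6. Region B is closest to zero.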